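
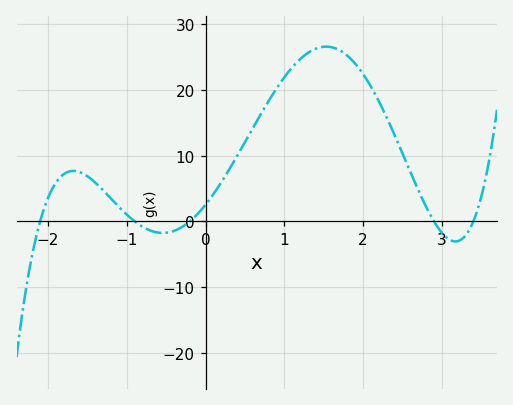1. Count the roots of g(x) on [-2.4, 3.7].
5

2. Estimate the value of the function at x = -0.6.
-1.71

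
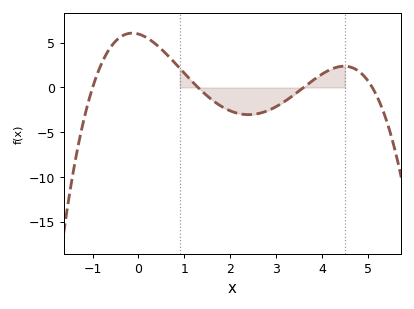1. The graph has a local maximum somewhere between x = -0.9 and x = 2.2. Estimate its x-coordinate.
-0.1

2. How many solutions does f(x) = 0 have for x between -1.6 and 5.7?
4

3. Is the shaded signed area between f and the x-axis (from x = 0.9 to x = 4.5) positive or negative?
negative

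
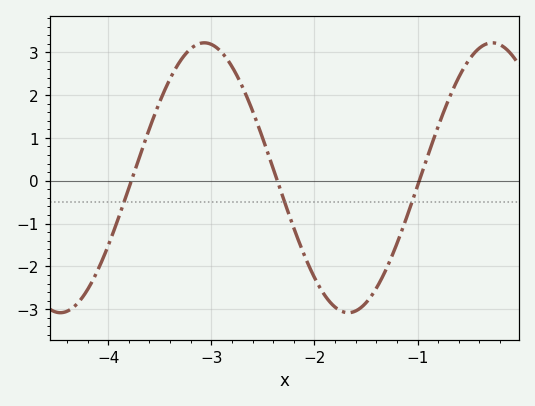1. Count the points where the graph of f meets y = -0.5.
3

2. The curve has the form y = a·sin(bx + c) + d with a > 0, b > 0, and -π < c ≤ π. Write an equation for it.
y = 3.15sin(2.25x + 2.19) + 0.07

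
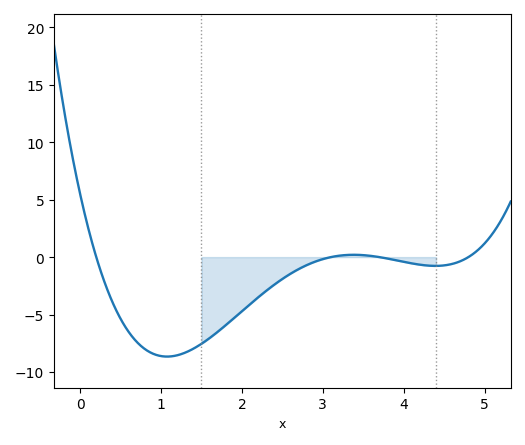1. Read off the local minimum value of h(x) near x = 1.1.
-8.66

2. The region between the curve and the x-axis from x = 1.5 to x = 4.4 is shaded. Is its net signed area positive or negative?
negative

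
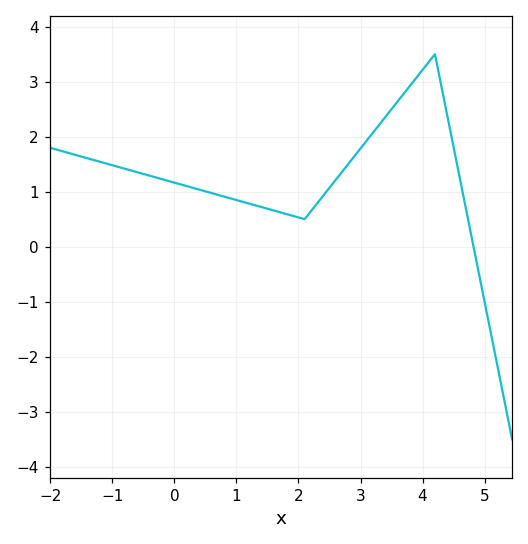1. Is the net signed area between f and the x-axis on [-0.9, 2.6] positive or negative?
positive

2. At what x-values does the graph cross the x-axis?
4.8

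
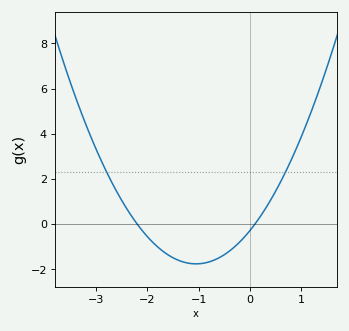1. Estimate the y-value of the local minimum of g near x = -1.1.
-1.8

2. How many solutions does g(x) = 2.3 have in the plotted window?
2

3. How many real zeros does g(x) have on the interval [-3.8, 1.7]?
2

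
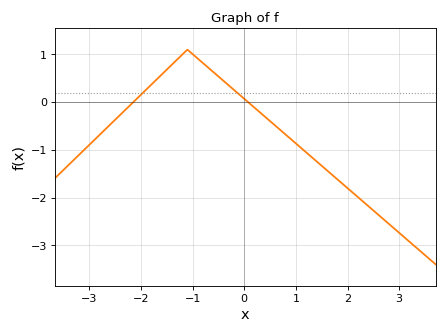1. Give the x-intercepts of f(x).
-2.1, 0.1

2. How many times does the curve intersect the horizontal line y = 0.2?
2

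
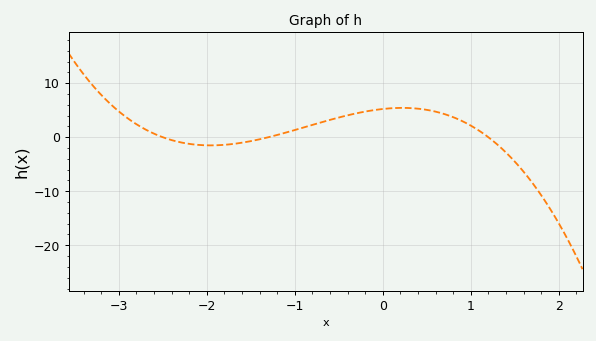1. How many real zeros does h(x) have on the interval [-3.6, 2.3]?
3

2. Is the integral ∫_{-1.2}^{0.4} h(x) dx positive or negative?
positive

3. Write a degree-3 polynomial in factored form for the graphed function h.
y = -1.34(x + 2.5)(x + 1.3)(x - 1.2)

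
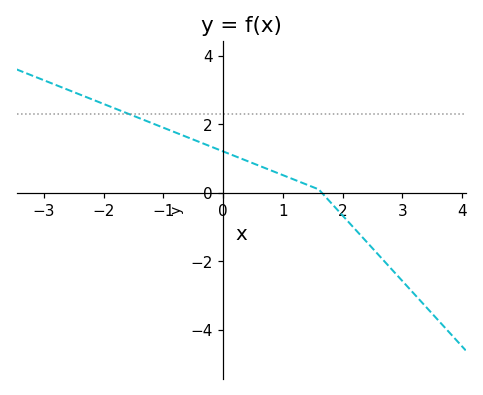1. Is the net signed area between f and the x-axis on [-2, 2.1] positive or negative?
positive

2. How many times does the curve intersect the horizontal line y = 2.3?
1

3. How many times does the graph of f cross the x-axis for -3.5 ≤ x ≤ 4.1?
1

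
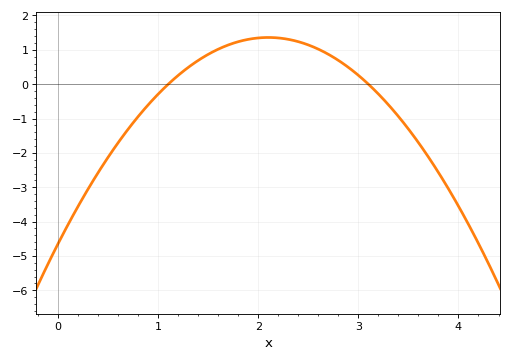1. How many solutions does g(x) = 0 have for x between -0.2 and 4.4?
2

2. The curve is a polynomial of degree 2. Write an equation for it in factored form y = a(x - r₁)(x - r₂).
y = -1.36(x - 1.1)(x - 3.1)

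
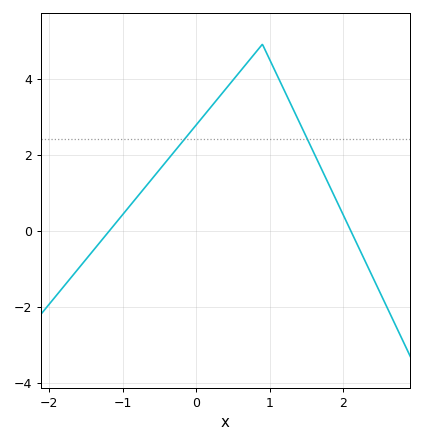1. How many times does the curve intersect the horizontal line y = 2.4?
2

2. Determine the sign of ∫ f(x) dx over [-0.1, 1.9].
positive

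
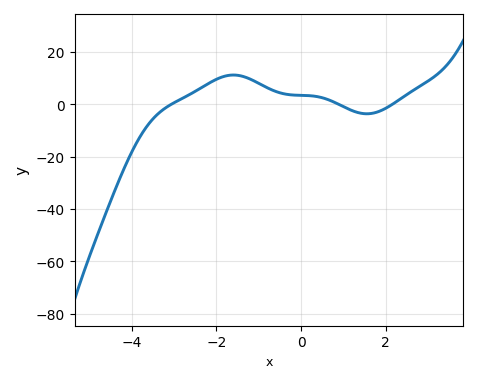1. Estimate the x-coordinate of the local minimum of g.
1.6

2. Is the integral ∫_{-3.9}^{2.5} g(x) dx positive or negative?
positive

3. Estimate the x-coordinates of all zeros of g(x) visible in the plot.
-3, 0.8, 2.2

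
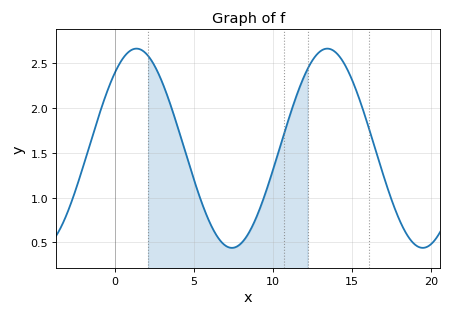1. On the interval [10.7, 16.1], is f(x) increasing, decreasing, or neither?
neither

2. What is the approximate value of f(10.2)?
1.4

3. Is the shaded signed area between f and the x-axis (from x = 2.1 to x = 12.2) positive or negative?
positive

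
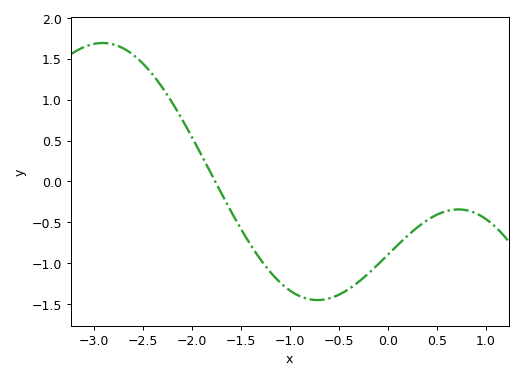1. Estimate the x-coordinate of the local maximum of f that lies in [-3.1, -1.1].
-2.91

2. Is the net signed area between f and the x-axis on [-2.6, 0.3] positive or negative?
negative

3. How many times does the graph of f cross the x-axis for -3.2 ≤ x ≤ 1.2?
1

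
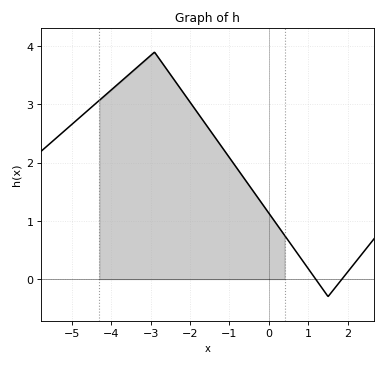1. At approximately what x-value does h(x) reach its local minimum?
1.5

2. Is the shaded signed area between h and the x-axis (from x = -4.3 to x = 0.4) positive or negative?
positive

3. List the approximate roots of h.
1.19, 1.85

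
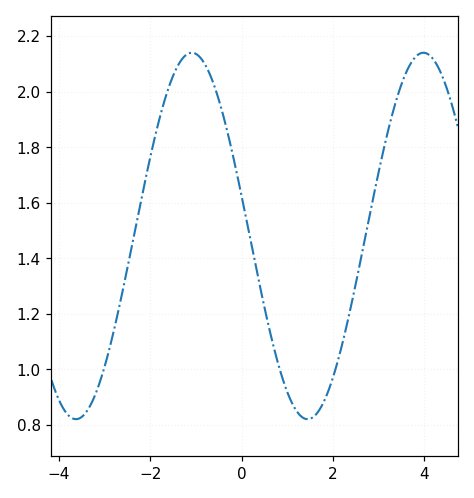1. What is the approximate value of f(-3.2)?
0.908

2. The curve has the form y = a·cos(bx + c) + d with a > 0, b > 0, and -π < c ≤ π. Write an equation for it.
y = 0.66cos(1.24x + 1.35) + 1.48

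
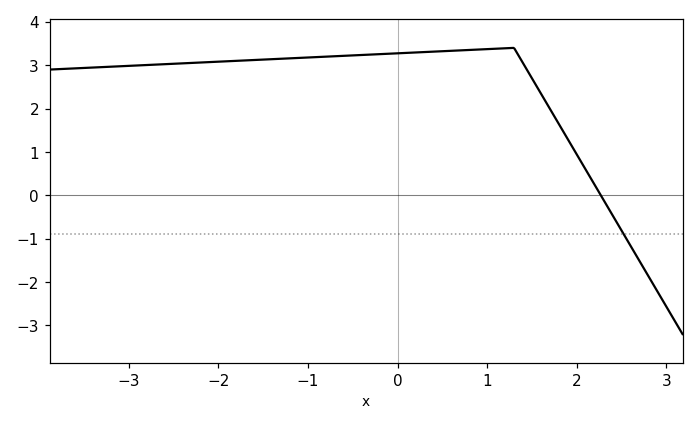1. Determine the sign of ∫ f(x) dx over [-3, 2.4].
positive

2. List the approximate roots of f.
2.27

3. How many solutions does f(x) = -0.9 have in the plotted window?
1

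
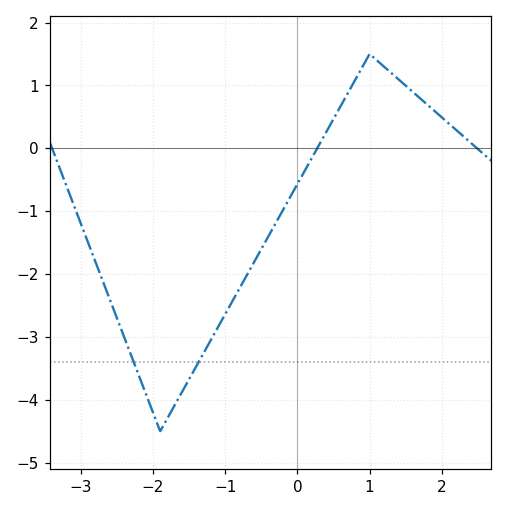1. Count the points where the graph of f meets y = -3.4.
2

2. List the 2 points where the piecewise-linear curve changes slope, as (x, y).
(-1.9, -4.5); (1, 1.5)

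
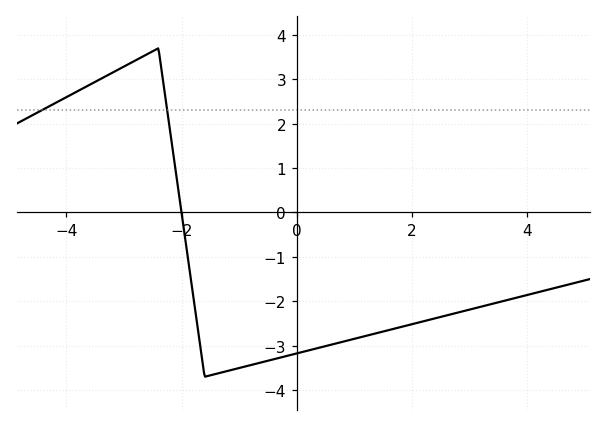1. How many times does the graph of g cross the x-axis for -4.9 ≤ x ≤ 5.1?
1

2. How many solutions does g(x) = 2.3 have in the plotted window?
2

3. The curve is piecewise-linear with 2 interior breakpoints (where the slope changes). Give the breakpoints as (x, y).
(-2.4, 3.7); (-1.6, -3.7)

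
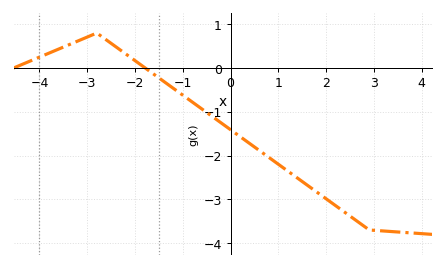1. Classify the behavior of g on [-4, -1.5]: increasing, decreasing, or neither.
neither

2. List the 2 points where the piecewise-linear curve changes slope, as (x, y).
(-2.8, 0.8); (2.9, -3.7)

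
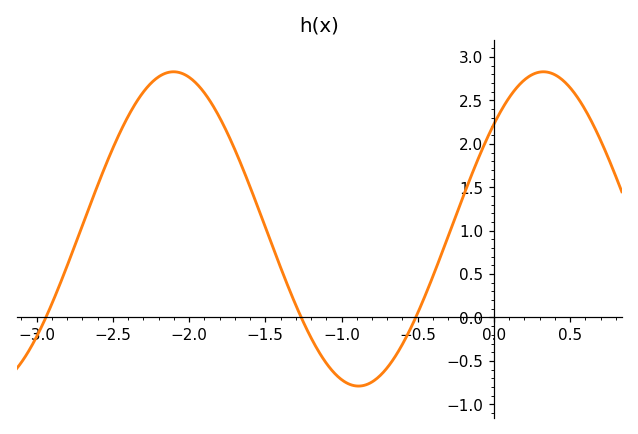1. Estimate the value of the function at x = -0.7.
-0.6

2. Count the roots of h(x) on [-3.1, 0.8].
3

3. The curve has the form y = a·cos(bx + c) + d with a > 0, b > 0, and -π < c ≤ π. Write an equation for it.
y = 1.81cos(2.6x - 0.84) + 1.02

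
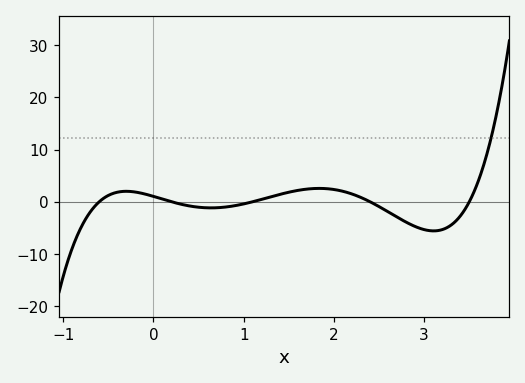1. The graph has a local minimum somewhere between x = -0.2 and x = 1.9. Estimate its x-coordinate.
0.6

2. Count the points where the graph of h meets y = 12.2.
1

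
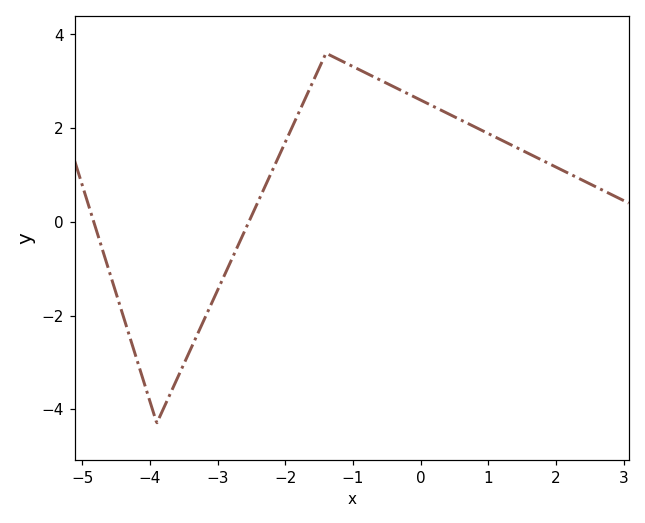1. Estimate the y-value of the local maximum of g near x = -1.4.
3.6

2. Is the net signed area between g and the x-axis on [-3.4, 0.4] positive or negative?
positive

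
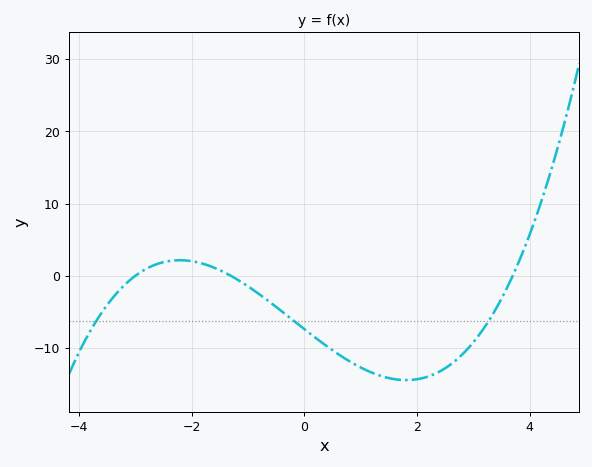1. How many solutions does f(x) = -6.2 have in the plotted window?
3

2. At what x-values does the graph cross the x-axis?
-3, -1.3, 3.7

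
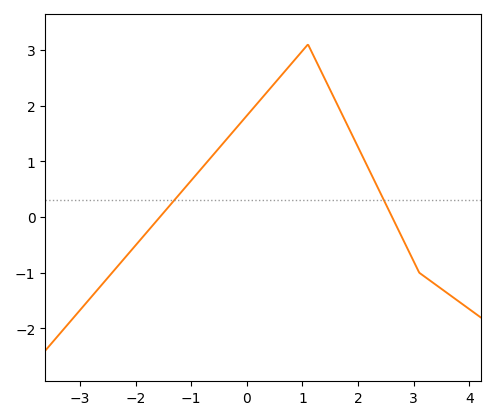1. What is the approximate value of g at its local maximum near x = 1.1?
3.1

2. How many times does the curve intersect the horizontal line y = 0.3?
2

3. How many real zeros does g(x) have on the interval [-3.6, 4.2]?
2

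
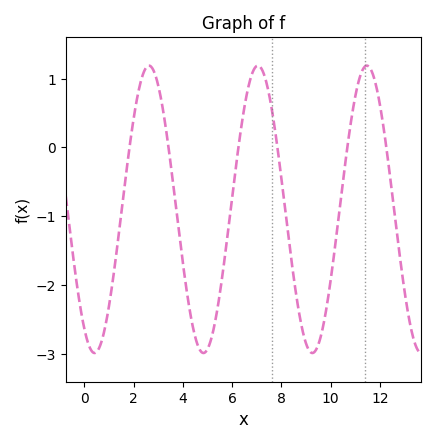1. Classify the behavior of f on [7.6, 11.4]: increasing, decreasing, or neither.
neither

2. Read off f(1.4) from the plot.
-1.2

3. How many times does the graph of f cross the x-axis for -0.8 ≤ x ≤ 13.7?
6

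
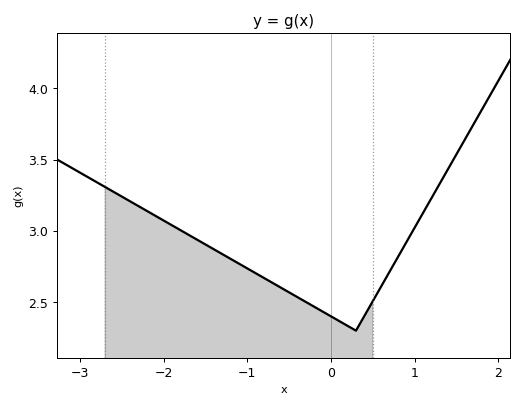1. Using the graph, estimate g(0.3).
2.3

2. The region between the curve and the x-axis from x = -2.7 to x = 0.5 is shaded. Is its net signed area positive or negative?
positive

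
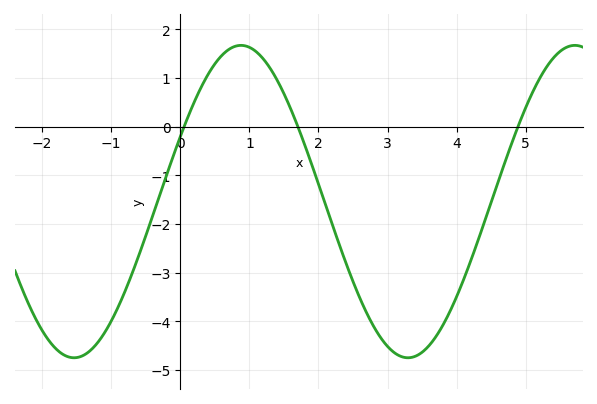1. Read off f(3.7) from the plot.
-4.31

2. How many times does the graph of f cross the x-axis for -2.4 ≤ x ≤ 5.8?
3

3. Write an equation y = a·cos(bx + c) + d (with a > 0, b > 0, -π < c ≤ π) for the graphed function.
y = 3.21cos(1.3x - 1.14) - 1.54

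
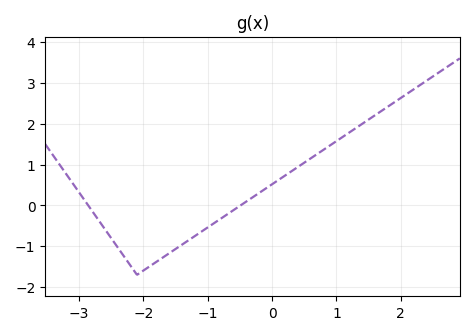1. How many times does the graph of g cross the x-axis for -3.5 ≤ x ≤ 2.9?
2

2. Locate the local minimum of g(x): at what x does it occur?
-2.1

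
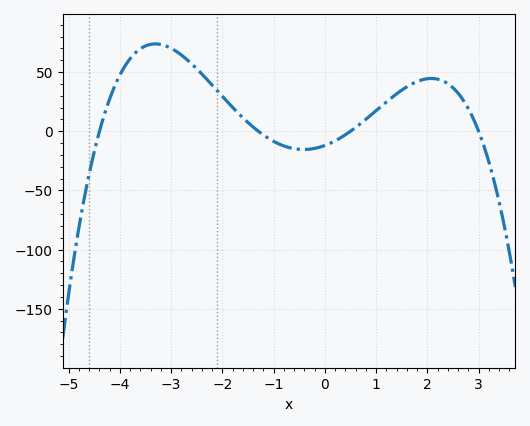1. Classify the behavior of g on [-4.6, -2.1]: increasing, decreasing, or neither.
neither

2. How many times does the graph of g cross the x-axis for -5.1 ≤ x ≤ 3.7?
4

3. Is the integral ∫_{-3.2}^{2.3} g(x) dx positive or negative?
positive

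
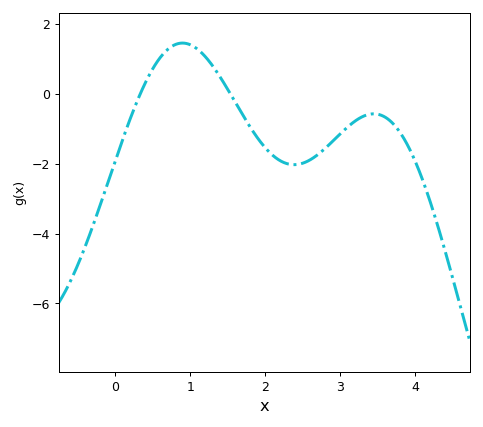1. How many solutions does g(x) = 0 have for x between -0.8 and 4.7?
2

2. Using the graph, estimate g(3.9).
-1.47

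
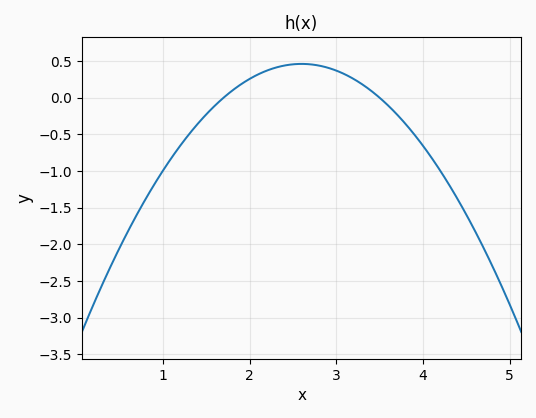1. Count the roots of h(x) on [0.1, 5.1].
2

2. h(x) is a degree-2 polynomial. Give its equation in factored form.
y = -0.57(x - 1.7)(x - 3.5)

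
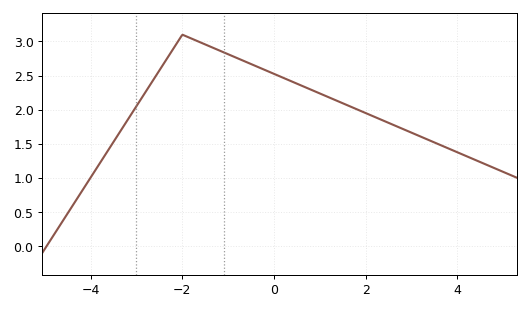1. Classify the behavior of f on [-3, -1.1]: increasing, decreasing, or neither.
neither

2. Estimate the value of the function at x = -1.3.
2.9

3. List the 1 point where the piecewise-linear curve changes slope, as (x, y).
(-2, 3.1)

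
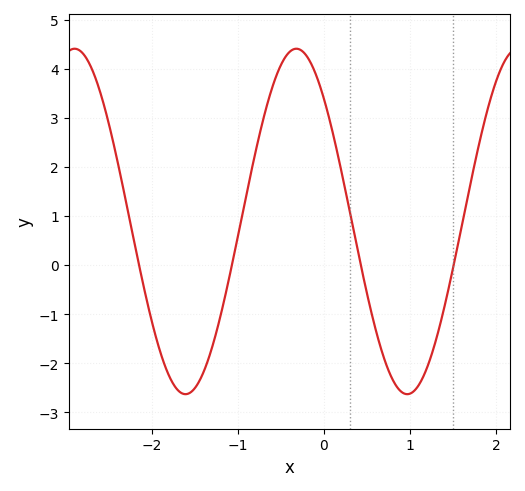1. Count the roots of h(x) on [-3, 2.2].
4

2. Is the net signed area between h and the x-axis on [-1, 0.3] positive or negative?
positive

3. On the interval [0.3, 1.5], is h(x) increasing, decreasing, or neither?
neither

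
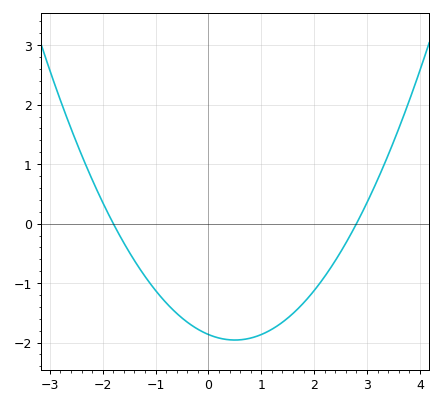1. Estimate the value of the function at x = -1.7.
-0.167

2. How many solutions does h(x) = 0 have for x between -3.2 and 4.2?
2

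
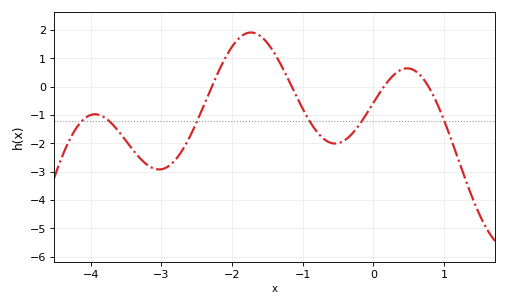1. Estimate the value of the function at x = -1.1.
-0.28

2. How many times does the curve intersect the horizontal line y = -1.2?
6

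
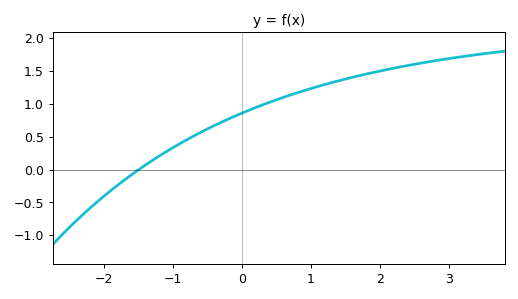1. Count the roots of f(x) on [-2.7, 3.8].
1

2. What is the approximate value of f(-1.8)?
-0.237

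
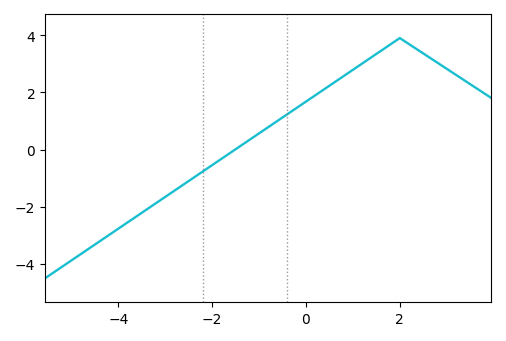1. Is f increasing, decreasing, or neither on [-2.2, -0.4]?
increasing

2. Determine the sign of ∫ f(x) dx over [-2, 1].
positive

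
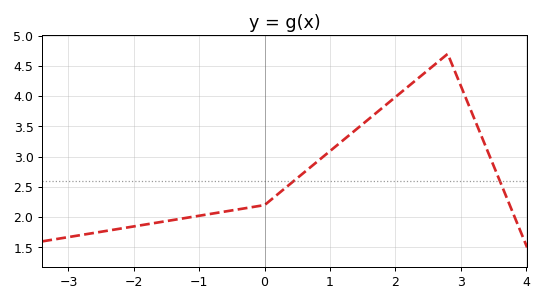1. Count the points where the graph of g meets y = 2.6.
2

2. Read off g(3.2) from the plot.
3.65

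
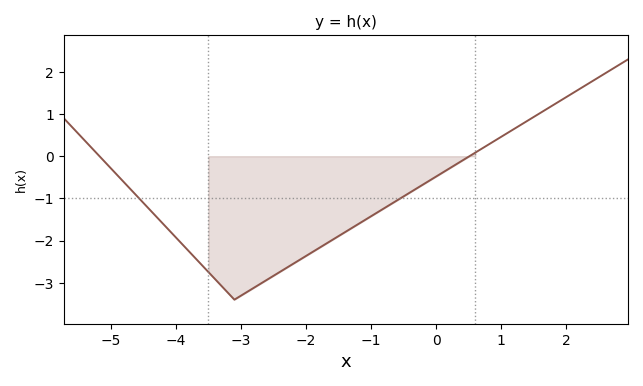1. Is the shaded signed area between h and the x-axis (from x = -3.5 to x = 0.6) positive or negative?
negative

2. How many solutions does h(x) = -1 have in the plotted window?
2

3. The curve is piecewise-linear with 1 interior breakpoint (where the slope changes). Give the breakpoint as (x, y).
(-3.1, -3.4)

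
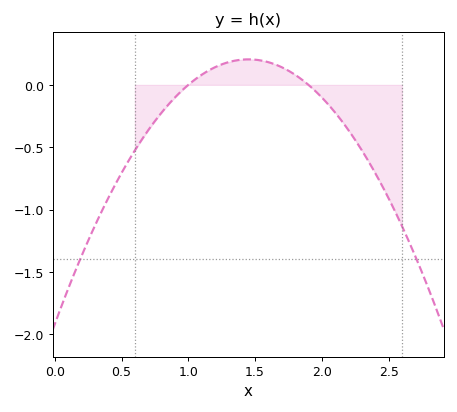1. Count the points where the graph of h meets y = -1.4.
2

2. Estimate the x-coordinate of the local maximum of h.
1.45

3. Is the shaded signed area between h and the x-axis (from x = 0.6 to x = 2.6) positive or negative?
negative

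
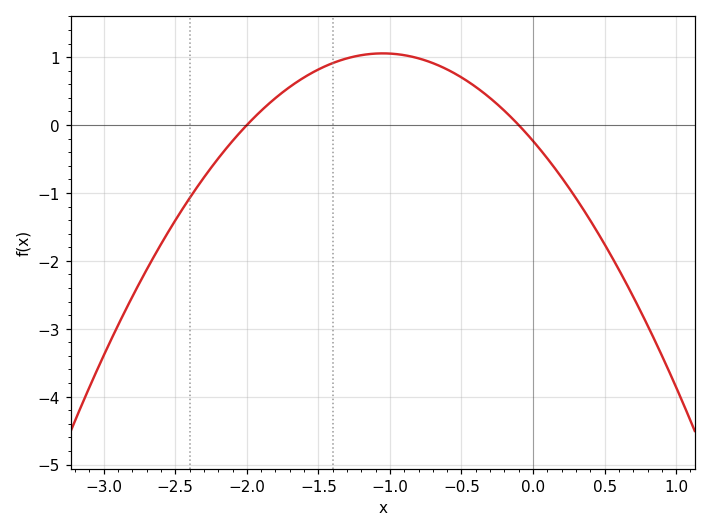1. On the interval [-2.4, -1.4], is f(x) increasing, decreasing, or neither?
increasing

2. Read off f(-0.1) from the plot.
0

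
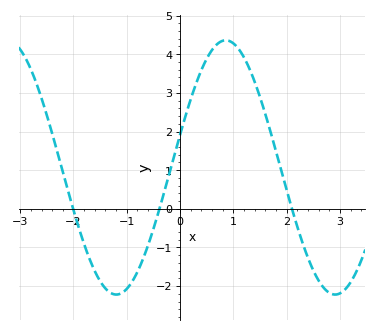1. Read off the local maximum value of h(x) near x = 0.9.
4.4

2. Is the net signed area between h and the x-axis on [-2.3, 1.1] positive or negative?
positive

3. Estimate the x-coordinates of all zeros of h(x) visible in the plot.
-2, -0.4, 2.1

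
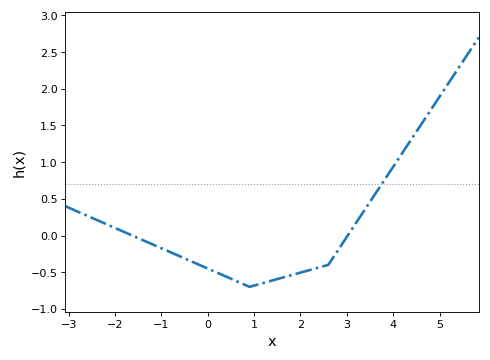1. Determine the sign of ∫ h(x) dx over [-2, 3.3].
negative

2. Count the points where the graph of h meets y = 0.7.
1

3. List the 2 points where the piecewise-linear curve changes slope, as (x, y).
(0.9, -0.7); (2.6, -0.4)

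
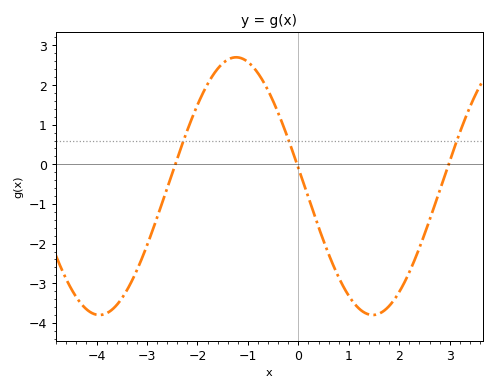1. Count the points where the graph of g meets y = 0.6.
3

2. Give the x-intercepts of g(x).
-2.44, -0.025, 2.98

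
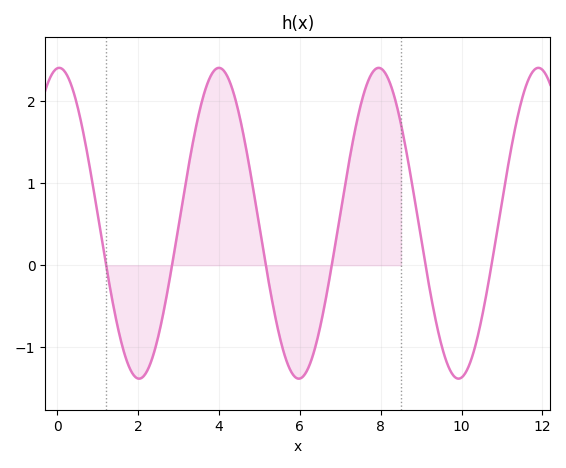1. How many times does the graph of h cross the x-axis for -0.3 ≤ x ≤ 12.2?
6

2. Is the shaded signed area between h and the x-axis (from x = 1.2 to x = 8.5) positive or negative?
positive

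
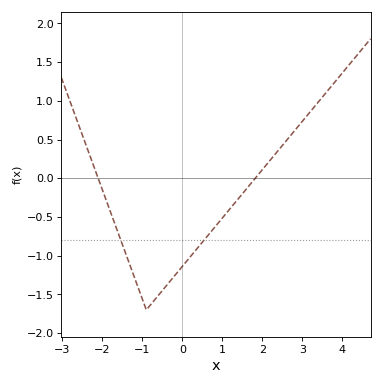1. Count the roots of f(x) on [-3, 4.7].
2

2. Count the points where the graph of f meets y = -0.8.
2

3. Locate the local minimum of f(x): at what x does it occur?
-0.899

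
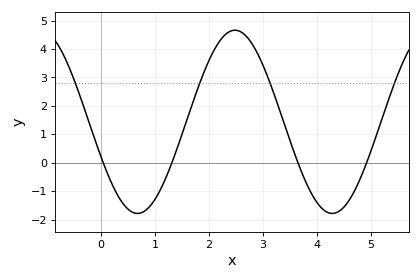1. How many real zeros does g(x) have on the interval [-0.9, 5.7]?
4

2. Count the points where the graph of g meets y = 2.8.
4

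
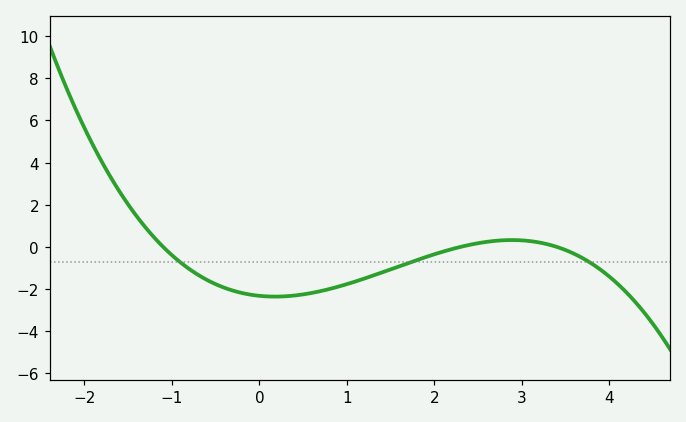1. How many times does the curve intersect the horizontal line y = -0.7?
3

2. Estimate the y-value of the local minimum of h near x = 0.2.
-2.36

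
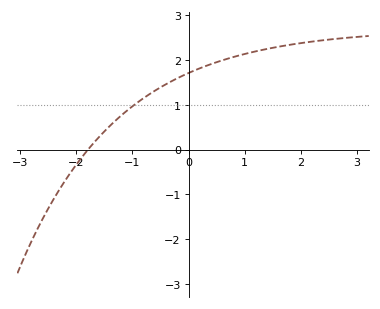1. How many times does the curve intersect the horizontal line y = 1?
1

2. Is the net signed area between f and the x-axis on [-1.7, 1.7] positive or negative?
positive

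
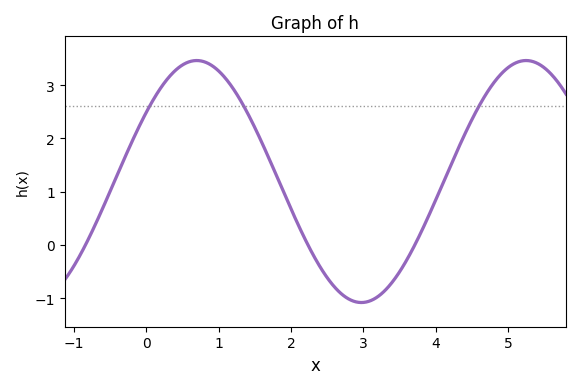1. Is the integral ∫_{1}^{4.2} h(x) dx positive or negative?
positive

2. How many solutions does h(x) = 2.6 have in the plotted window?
3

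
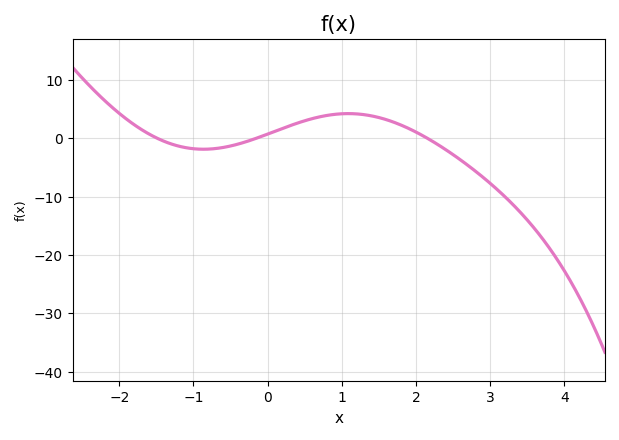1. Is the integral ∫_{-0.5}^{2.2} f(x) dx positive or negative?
positive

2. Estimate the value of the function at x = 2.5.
-3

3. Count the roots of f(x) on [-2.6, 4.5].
3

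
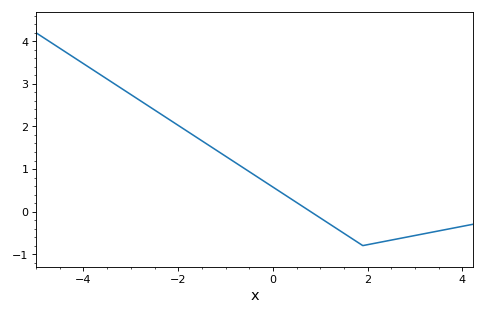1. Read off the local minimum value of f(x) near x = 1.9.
-0.799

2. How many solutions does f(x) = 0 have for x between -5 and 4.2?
1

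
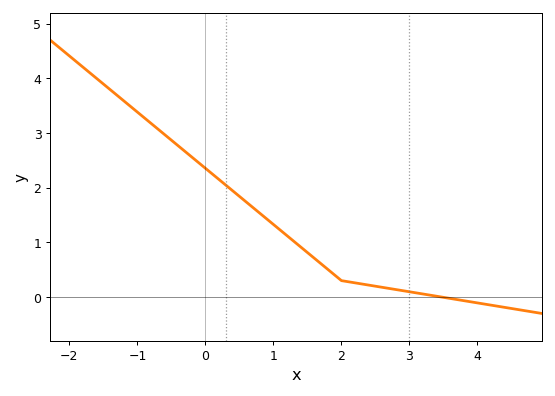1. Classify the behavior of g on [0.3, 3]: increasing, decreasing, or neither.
decreasing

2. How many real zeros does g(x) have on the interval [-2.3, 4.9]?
1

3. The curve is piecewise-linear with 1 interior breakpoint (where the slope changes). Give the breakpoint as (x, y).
(2, 0.3)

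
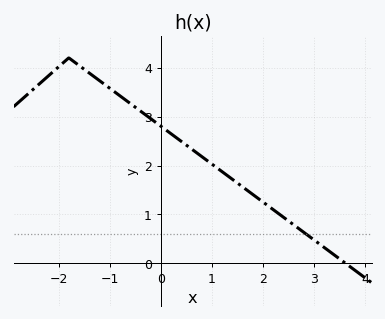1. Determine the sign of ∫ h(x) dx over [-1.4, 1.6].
positive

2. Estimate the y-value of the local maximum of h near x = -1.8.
4.2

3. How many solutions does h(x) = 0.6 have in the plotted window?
1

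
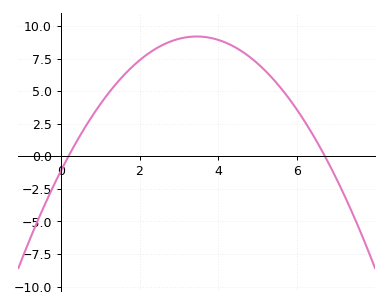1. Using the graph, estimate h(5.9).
4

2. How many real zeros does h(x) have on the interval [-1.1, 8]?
2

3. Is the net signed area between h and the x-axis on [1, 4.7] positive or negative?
positive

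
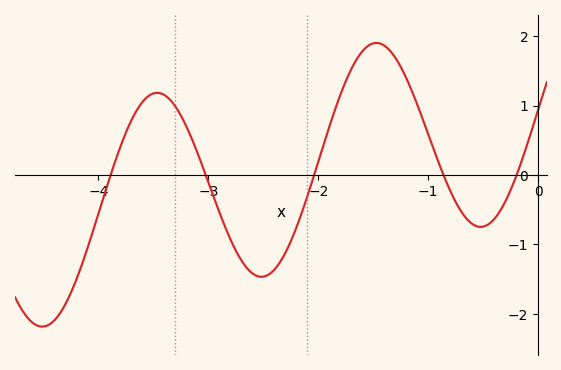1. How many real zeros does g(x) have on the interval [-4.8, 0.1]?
5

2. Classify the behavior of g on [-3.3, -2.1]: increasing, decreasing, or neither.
neither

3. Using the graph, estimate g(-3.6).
1.05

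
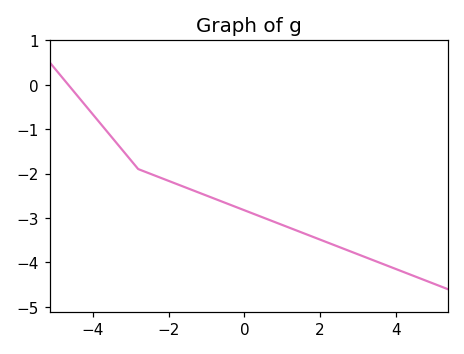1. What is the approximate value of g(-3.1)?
-1.6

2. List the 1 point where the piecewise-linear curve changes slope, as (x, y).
(-2.8, -1.9)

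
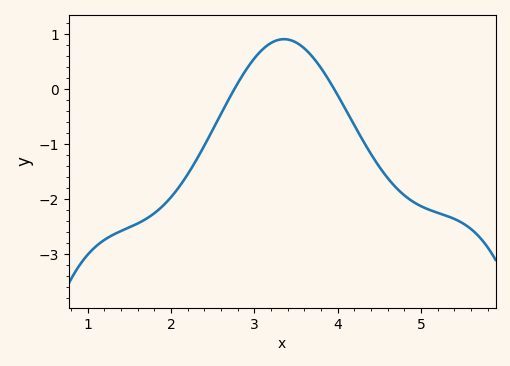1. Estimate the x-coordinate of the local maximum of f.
3.4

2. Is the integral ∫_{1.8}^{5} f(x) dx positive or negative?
negative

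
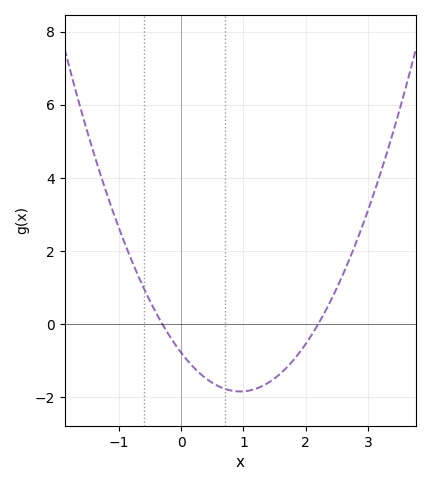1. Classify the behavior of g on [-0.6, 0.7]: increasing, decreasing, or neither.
decreasing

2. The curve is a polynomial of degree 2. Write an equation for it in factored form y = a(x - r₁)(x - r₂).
y = 1.18(x + 0.3)(x - 2.2)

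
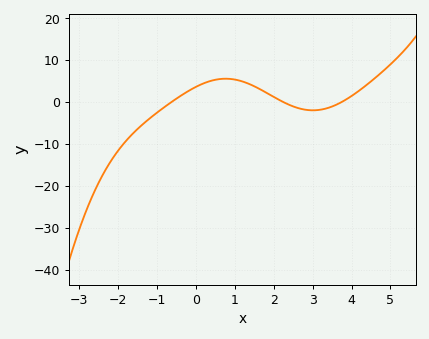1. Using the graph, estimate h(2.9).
-2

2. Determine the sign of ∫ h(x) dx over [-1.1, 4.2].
positive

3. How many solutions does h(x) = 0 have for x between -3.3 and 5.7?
3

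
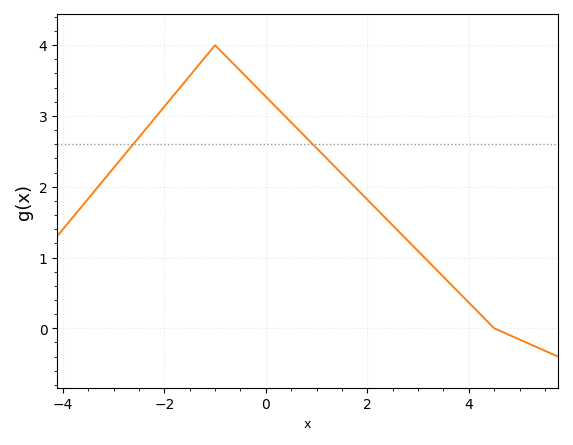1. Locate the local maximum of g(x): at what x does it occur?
-1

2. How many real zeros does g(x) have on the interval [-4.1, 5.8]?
1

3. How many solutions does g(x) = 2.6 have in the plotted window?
2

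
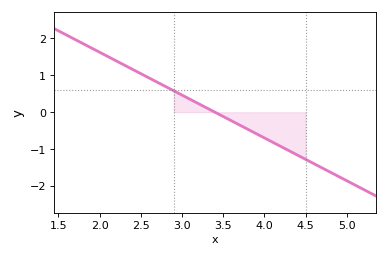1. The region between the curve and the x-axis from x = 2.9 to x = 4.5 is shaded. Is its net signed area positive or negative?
negative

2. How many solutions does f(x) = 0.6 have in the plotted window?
1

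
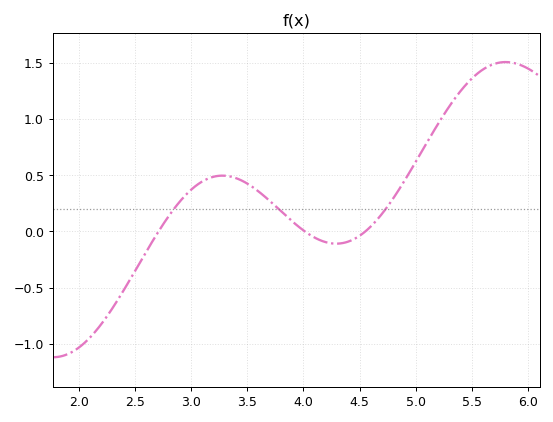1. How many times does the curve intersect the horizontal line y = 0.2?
3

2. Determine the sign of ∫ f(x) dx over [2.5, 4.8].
positive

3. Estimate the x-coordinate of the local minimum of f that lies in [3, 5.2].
4.3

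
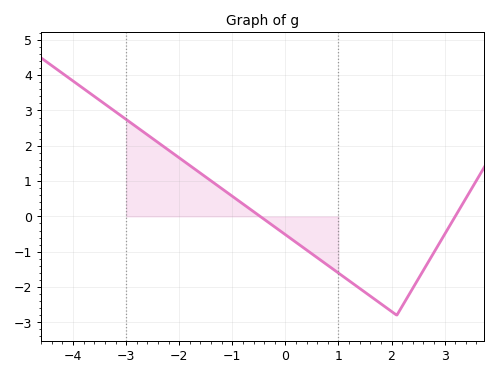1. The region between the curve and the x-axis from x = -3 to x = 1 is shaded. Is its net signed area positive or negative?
positive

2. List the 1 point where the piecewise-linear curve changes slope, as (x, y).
(2.1, -2.8)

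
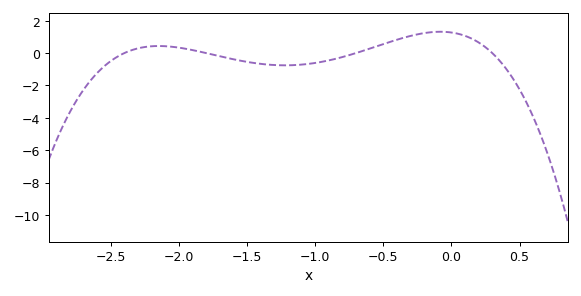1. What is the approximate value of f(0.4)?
-1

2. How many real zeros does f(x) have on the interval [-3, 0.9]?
4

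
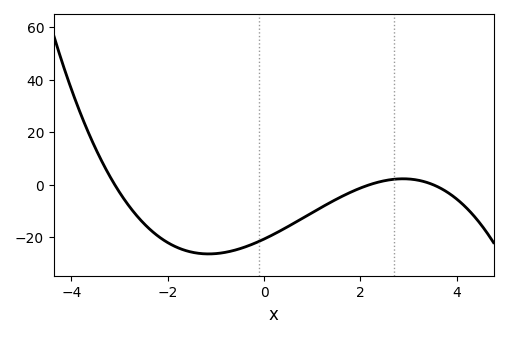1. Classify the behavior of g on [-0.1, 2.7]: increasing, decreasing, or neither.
increasing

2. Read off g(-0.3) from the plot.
-23.1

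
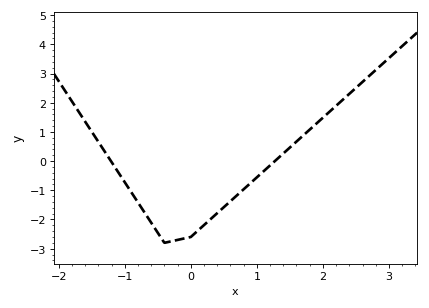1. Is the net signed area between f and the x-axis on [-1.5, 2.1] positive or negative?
negative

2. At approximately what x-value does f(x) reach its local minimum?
-0.4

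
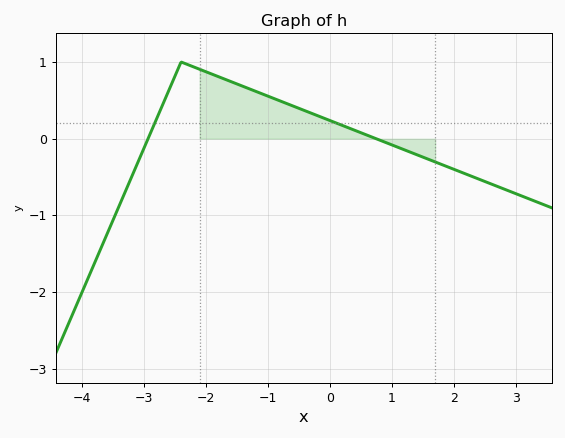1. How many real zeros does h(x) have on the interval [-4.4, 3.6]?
2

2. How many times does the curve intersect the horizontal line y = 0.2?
2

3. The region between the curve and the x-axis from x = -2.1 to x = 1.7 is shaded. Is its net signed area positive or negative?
positive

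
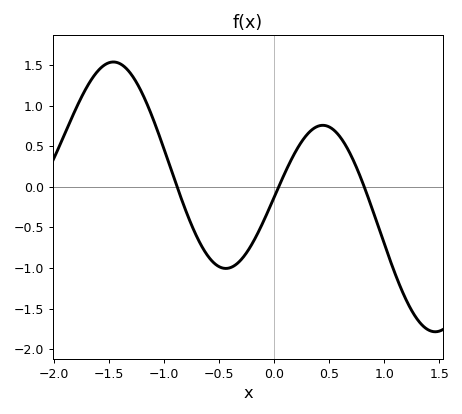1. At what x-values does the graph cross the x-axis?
-0.9, 0.05, 0.8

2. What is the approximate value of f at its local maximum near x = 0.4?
0.75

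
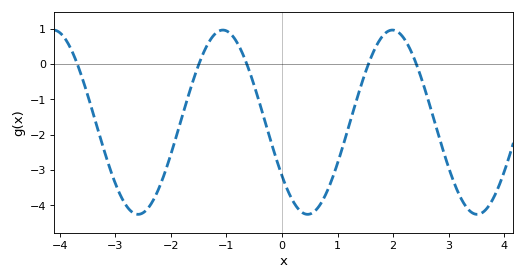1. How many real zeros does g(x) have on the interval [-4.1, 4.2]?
5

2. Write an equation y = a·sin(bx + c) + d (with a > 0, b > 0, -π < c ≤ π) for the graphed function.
y = 2.61sin(2.06x - 2.52) - 1.65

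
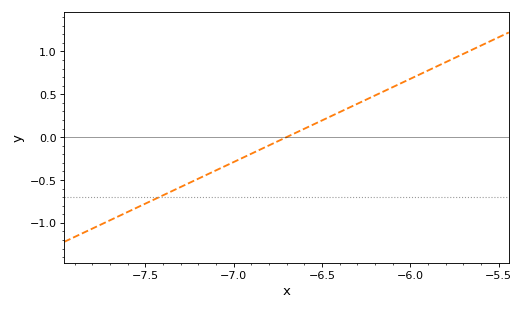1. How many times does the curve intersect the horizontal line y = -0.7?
1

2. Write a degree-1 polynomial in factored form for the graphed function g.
y = 0.97(x + 6.7)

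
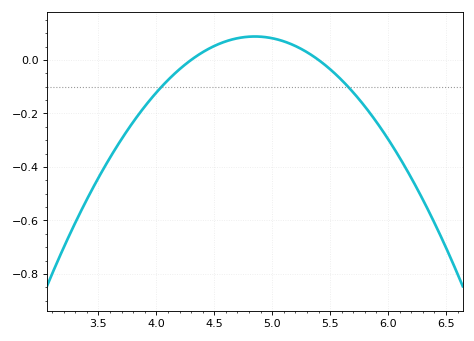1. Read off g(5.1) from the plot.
0.07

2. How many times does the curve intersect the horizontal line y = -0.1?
2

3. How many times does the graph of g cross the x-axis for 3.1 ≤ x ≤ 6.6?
2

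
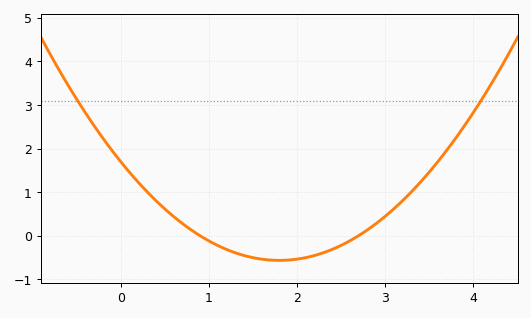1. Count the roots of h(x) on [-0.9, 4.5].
2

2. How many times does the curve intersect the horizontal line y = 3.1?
2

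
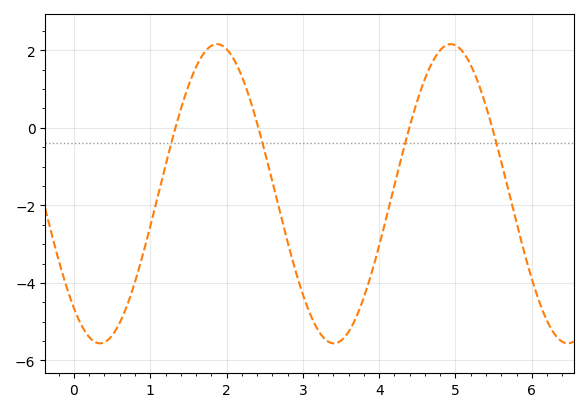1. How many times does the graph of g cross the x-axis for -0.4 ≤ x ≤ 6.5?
4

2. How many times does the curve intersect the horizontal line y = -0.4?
4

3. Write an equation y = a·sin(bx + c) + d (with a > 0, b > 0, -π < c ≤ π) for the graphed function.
y = 3.86sin(2x - 2.3) - 1.7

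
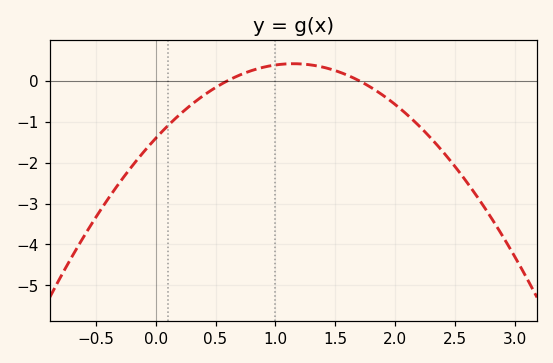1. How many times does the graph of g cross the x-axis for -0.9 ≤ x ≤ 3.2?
2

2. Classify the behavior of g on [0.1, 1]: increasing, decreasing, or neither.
increasing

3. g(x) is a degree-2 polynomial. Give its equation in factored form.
y = -1.38(x - 0.6)(x - 1.7)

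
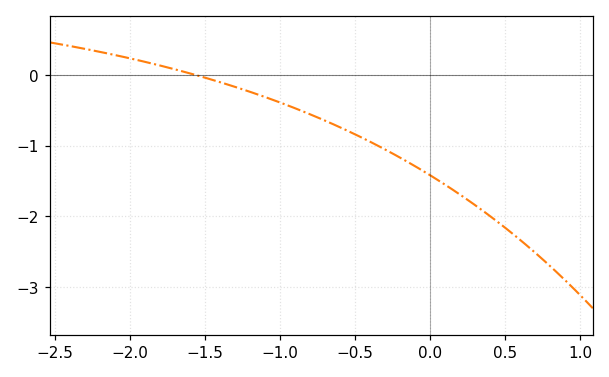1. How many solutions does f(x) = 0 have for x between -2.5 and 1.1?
1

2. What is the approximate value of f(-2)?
0.2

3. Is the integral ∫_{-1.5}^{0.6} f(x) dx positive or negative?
negative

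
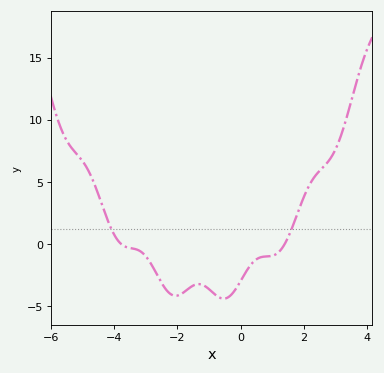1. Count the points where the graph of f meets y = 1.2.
2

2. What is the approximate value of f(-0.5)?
-4.43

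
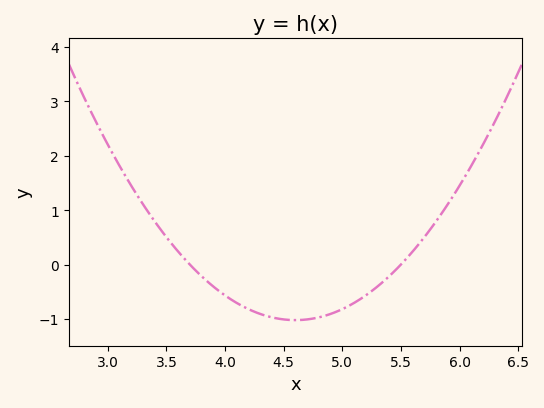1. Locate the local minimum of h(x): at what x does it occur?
4.6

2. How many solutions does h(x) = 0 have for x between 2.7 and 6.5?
2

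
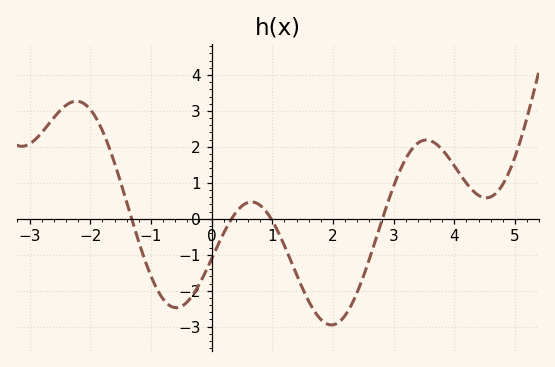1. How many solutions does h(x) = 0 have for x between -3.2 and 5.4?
4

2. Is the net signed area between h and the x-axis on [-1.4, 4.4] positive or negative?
negative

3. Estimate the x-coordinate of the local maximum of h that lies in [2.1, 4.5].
3.6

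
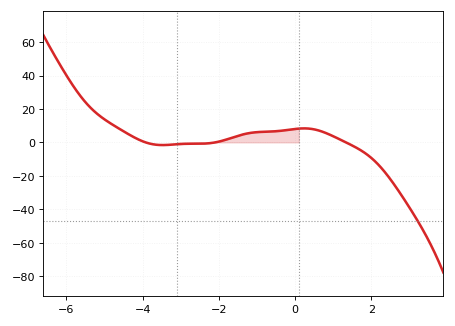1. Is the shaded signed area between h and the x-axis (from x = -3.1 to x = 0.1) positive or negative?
positive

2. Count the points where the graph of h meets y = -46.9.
1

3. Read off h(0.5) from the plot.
7.86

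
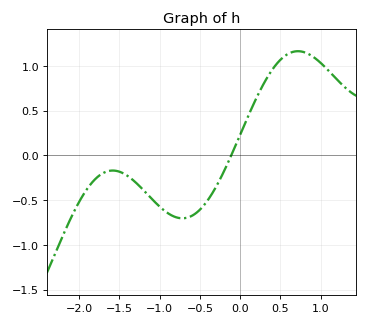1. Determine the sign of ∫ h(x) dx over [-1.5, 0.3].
negative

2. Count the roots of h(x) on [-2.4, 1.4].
1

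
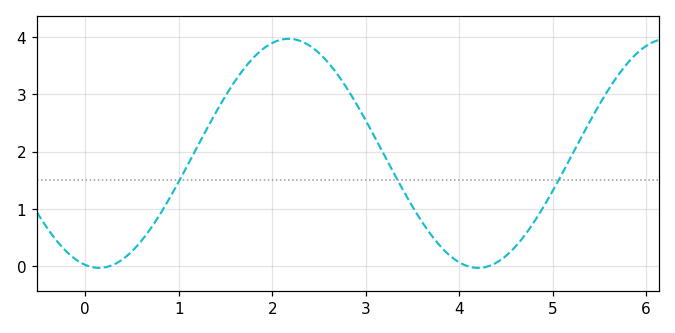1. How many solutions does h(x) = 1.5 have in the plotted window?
3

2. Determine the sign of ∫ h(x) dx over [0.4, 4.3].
positive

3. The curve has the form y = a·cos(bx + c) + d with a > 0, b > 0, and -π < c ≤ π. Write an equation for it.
y = 2cos(1.55x + 2.91) + 1.97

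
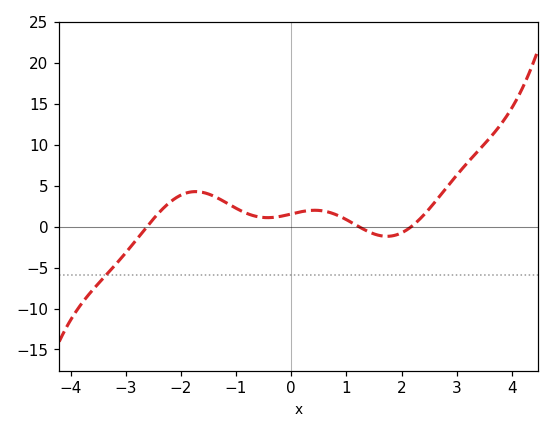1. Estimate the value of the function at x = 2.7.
4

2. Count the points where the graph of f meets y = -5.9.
1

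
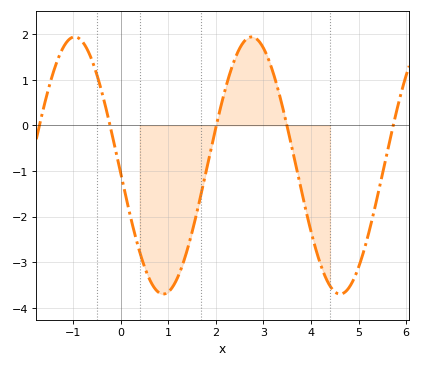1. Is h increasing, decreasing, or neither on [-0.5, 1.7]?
neither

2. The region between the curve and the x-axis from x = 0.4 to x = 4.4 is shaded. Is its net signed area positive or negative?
negative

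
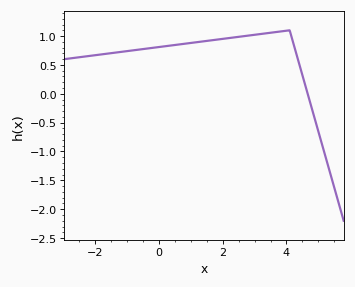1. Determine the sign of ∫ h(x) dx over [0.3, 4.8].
positive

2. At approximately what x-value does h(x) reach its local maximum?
4.1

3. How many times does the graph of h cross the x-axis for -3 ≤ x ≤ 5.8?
1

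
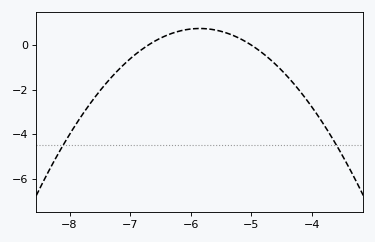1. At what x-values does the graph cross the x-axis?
-6.7, -5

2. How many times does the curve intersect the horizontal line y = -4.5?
2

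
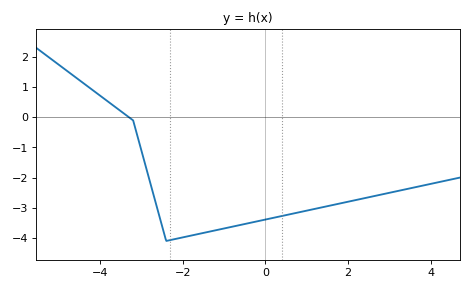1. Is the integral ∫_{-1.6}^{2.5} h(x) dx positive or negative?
negative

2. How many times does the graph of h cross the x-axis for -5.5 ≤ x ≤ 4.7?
1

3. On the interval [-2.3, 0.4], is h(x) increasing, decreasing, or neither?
increasing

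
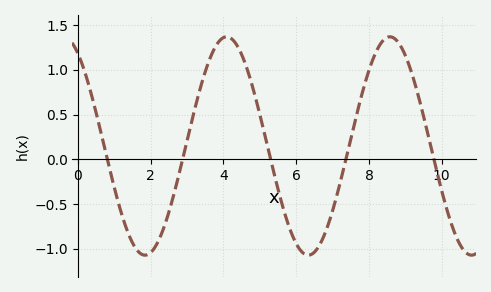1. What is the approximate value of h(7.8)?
0.719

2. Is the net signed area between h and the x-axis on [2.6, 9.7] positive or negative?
positive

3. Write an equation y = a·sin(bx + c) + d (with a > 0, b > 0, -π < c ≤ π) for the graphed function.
y = 1.22sin(1.4x + 2.13) + 0.15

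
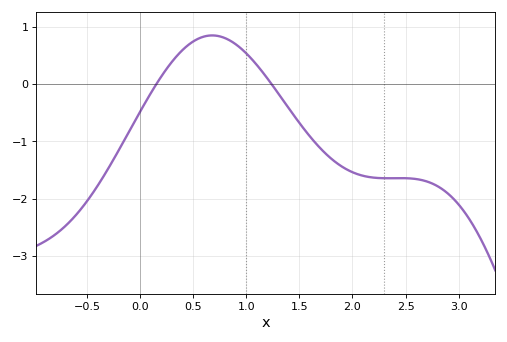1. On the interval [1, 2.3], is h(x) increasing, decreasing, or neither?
decreasing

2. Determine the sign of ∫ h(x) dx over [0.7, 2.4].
negative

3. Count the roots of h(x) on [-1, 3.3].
2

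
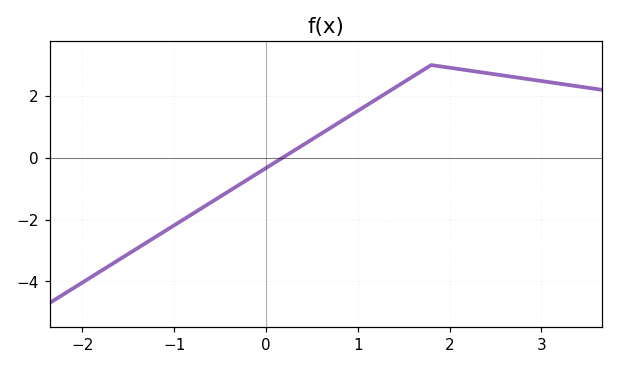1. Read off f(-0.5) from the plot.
-1.2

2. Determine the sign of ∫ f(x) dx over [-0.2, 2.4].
positive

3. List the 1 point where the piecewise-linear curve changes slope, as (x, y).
(1.8, 3)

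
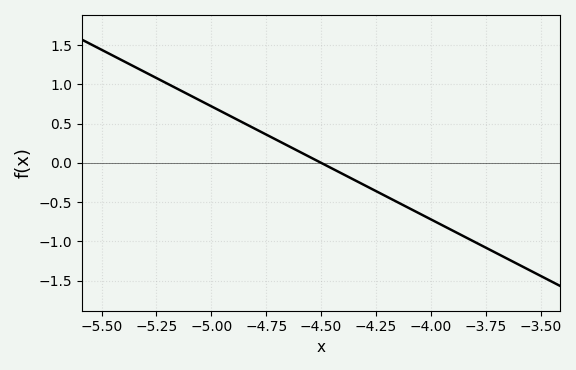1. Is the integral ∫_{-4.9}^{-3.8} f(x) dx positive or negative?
negative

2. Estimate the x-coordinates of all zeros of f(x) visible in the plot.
-4.5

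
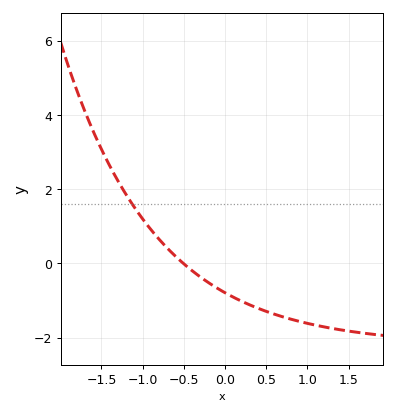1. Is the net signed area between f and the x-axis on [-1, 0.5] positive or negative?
negative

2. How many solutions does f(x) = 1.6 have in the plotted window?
1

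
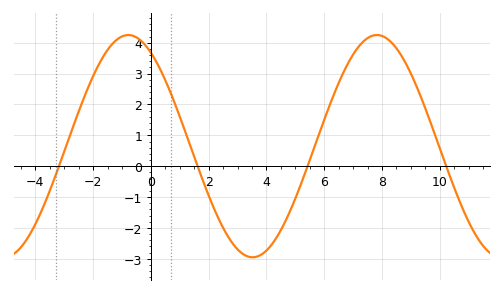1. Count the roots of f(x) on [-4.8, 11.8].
4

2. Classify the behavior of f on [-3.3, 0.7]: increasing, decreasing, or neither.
neither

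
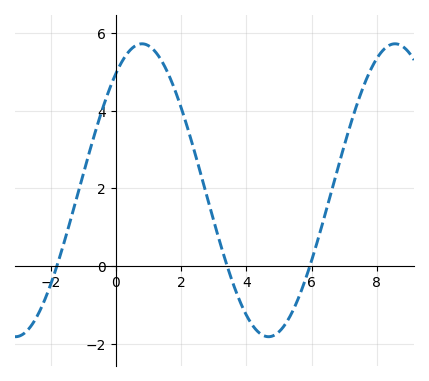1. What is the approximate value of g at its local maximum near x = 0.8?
5.72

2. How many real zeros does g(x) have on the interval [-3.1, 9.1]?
3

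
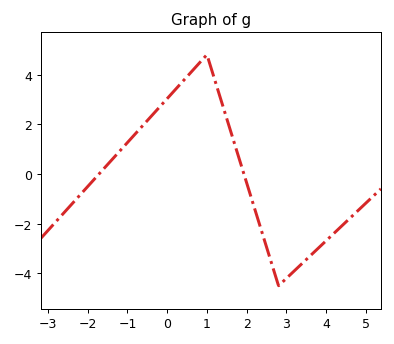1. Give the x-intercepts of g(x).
-1.71, 1.93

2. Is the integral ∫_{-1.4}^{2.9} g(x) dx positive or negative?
positive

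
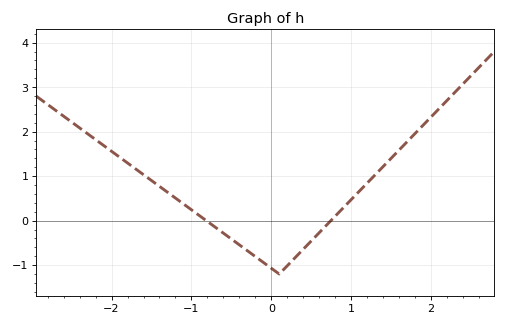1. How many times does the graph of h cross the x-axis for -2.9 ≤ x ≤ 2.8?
2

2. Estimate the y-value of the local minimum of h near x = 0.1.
-1.2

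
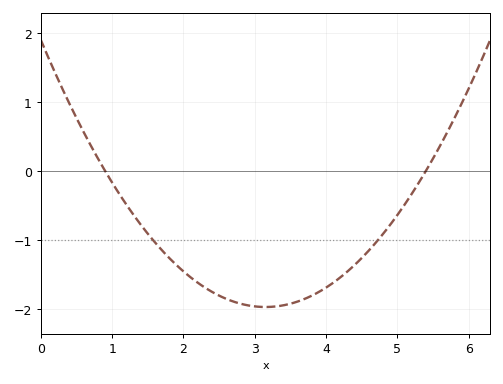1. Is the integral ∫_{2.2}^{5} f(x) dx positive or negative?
negative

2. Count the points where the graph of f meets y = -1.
2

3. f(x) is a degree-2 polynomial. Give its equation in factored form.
y = 0.39(x - 0.9)(x - 5.4)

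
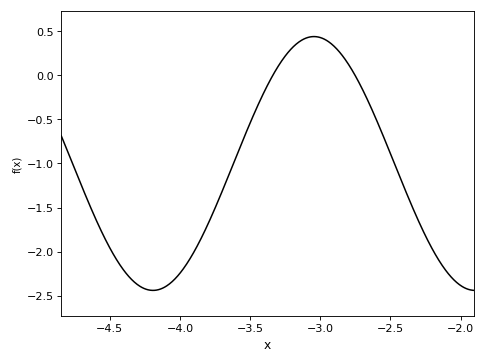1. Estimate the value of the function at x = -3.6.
-0.927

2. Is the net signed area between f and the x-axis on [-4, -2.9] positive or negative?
negative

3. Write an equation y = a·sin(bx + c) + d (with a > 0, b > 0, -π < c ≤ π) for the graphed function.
y = 1.44sin(2.74x - 2.65) - 1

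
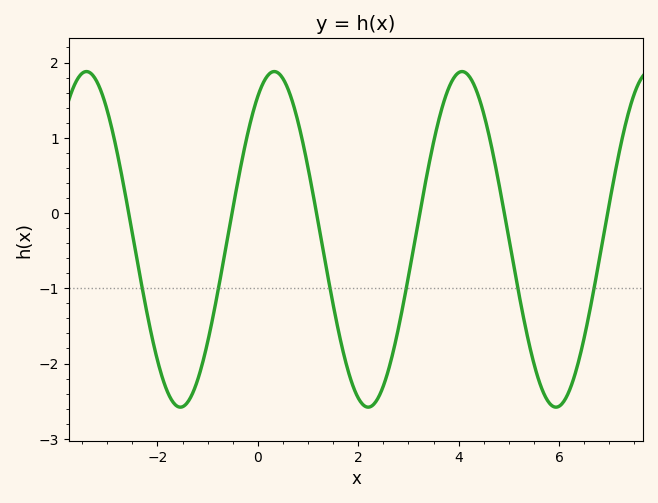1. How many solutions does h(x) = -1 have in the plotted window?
6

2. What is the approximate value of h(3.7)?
1.5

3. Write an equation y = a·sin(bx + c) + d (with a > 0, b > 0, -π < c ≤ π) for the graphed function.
y = 2.23sin(1.7x + 1) - 0.35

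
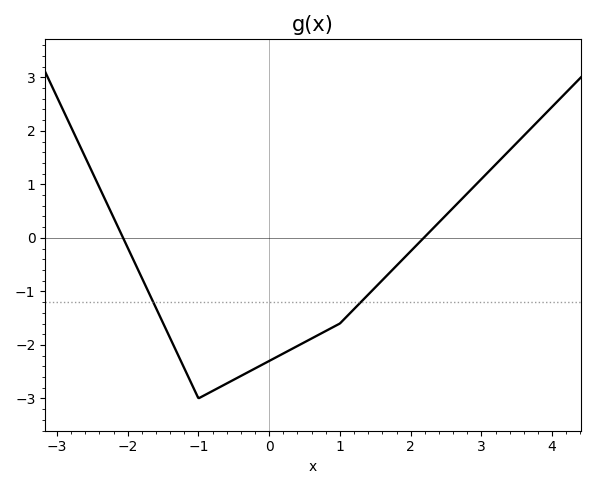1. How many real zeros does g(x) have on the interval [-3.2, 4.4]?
2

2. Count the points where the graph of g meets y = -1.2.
2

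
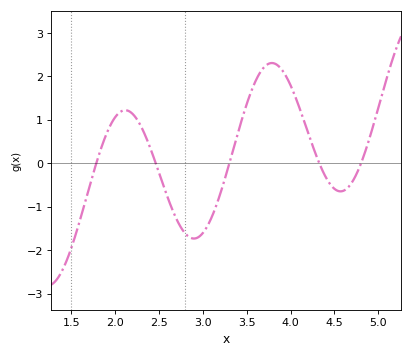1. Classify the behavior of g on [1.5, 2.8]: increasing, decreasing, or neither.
neither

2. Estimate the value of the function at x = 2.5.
-0.217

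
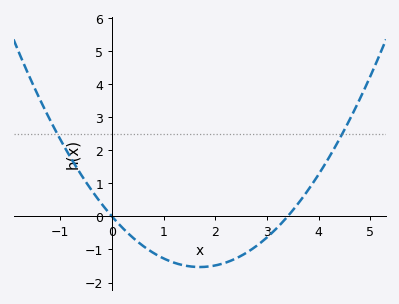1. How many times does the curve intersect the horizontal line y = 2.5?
2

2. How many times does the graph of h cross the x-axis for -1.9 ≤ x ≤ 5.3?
2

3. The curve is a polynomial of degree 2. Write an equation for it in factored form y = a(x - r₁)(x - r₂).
y = 0.53(x - 0)(x - 3.4)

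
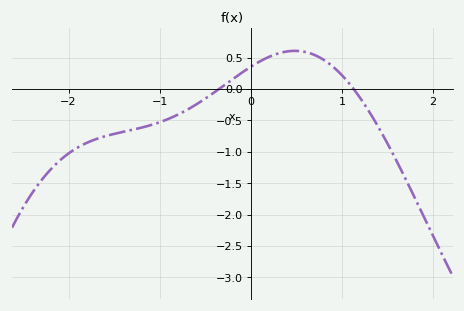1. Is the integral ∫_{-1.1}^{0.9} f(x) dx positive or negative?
positive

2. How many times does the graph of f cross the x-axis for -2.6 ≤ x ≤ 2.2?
2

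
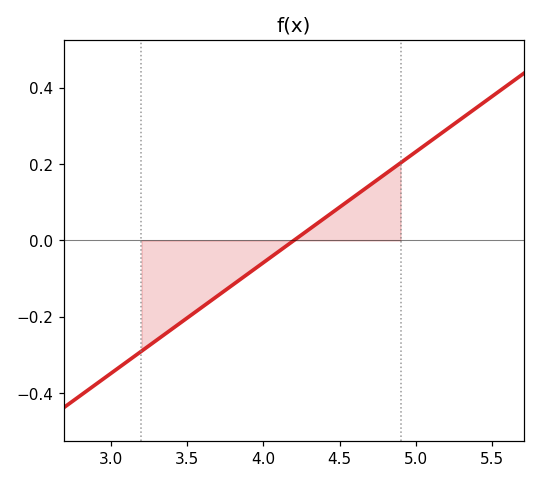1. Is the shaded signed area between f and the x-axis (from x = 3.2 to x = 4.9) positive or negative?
negative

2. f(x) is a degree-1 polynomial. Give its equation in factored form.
y = 0.29(x - 4.2)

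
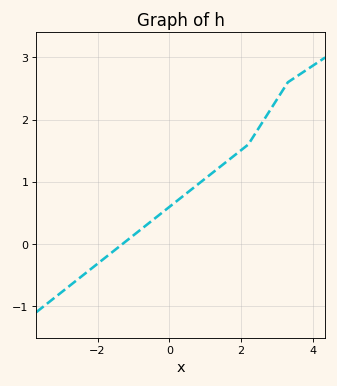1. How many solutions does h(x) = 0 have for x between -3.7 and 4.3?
1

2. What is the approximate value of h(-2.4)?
-0.5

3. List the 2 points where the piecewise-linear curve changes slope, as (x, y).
(2.2, 1.6); (3.3, 2.6)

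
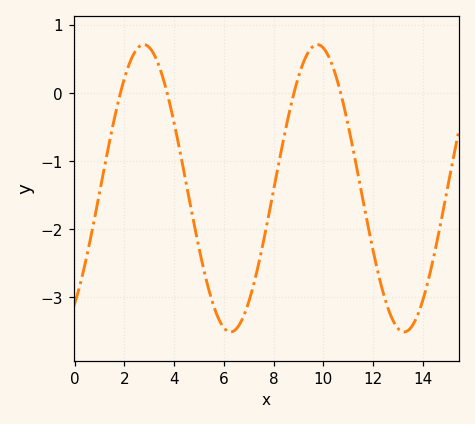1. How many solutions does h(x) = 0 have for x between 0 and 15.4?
4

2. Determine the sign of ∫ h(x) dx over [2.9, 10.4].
negative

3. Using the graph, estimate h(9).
0.2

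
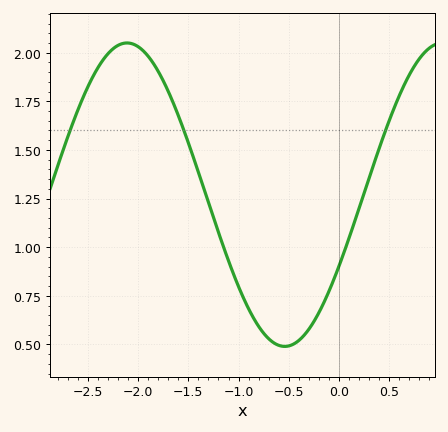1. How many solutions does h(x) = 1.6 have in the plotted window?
3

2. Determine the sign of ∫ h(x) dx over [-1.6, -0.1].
positive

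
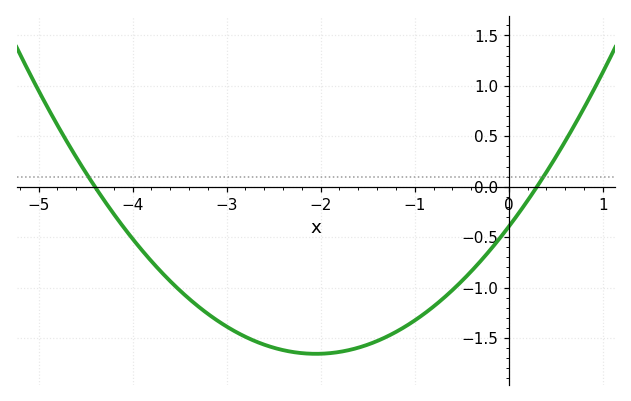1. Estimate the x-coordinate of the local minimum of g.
-2.05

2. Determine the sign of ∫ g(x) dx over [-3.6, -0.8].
negative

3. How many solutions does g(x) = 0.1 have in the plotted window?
2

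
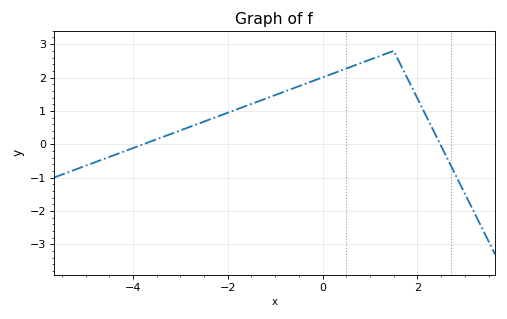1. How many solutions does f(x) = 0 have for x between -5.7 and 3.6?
2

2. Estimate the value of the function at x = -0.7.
1.63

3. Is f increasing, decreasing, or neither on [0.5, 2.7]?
neither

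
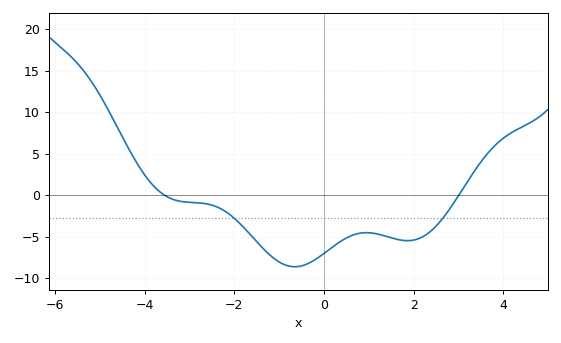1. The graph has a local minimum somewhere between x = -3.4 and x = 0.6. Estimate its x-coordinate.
-0.651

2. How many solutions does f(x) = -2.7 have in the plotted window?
2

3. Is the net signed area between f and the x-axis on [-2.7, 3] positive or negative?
negative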